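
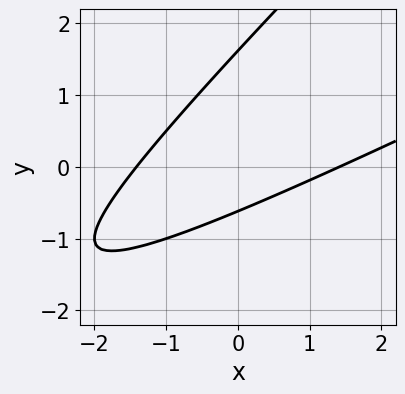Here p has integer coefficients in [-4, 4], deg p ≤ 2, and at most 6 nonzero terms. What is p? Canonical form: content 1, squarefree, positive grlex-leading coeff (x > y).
x^2 - 3*x*y + 2*y^2 - 2*y - 2

(a) deg p = 2. A generic line meets the curve in up to 2 points.
(b) The integer polynomial consistent with all of this is the stated p.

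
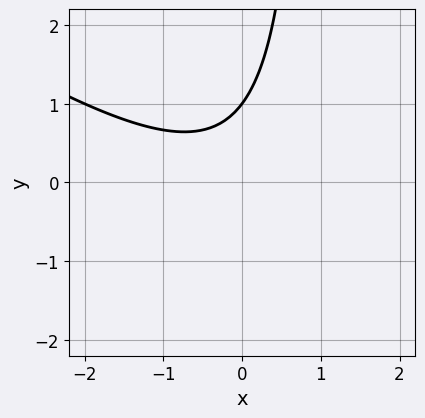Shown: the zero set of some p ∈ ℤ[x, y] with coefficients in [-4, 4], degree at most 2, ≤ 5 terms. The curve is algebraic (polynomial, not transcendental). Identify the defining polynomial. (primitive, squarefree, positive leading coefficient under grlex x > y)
1. The degree is 2 — the shape is more complex than any degree-1 curve.
2. Reading off the gridlines: one y-axis crossing is at y = 1; no x-intercept at any integer in the box.
3. Matching integer coefficients to the picture gives p.

2*x^2 + 3*x*y + x - 3*y + 3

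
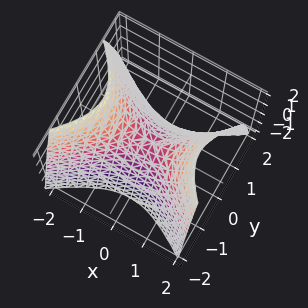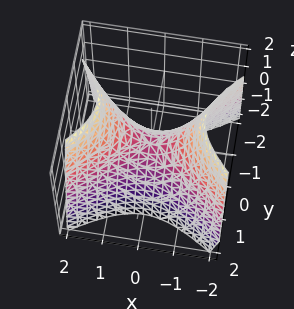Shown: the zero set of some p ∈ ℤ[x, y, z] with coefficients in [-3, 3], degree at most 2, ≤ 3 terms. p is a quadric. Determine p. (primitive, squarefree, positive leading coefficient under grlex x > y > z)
2*x^2 - 3*y^2 - 2*z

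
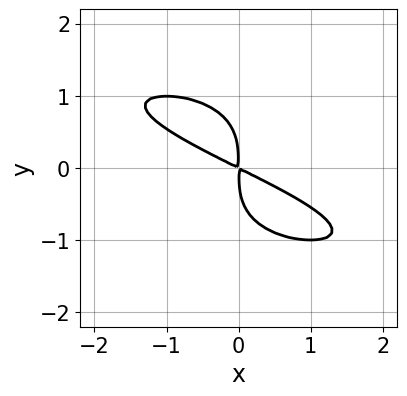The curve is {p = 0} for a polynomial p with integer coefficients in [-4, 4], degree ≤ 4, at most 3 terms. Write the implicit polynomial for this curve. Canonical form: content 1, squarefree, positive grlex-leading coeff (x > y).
The degree is 4 — no degree-3 curve has this shape.
Putting this together gives p.

y^4 + x^2 + 2*x*y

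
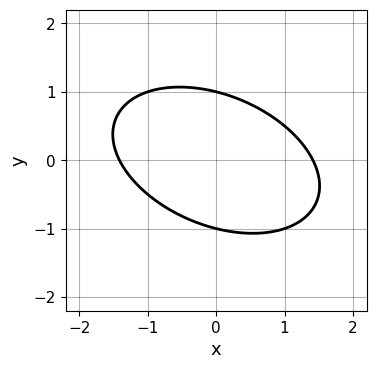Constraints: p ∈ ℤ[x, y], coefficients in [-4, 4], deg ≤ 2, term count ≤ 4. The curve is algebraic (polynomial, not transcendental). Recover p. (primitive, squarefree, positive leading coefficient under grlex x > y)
First, the degree is 2 — the shape is more complex than any degree-1 curve.
Then, checking where it meets the axes: the y-axis gridline crossings are at y ∈ {-1, 1}.
Finally, fitting integer coefficients to these (and the overall shape) gives p.

x^2 + x*y + 2*y^2 - 2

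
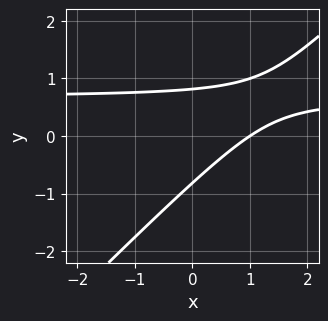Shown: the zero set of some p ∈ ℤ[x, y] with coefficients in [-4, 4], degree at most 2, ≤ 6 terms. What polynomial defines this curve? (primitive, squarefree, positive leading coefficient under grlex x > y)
3*x*y - 3*y^2 - 2*x + 2

1. The degree is 2 — the shape is more complex than any degree-1 curve.
2. From the axis intercepts and sections: it meets the x-axis at x = 1 (among the integer gridlines).
3. Fitting integer coefficients to these (and the overall shape) gives p.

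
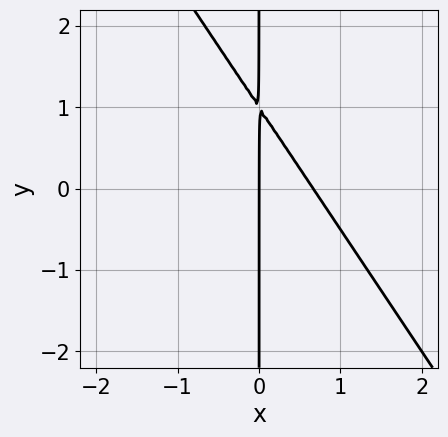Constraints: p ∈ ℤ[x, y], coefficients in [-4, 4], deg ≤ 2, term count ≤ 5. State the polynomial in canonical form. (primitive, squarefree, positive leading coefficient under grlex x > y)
3*x^2 + 2*x*y - 2*x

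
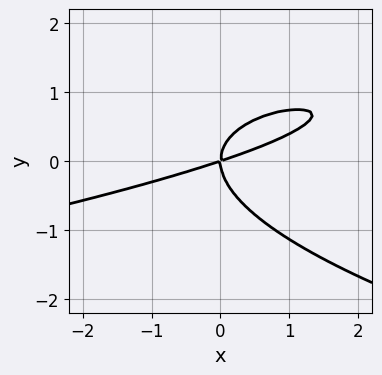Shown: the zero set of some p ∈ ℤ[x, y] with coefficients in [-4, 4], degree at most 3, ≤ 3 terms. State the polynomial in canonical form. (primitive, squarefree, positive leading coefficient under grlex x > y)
3*y^3 + x^2 - 3*x*y

(a) The degree is 3 — no degree-2 curve has this shape.
(b) From the axis intercepts and sections: one x-axis crossing is at x = 0; one y-axis crossing is at y = 0.
(c) Together with the visible shape, these determine p as stated.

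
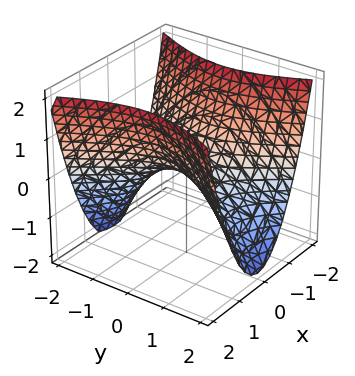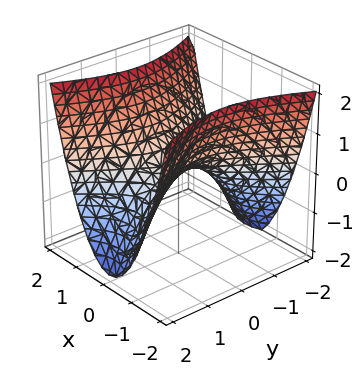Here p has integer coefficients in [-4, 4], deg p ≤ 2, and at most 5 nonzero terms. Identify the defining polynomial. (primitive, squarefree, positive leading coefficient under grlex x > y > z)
First, degree: a saddle surface; a quadric, so deg p = 2.
Then, symmetries: it's symmetric under x → −x, forcing even powers of x; mirror symmetry y ↦ −y ⇒ only even powers of y.
Next, from the axis intercepts and sections: one z-axis crossing is at z = 0; one y-axis crossing is at y = 0; it crosses the x-axis at the gridline x = 0.
Finally, the integer polynomial consistent with all of this is the stated p.

2*x^2 - y^2 - 2*z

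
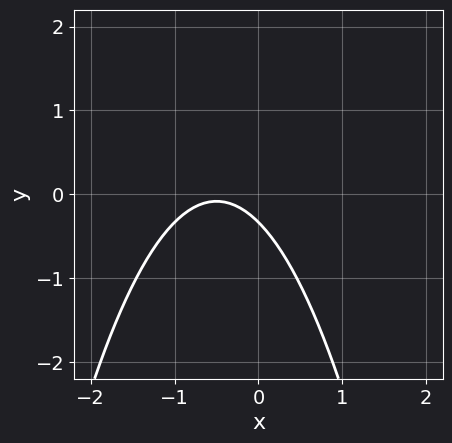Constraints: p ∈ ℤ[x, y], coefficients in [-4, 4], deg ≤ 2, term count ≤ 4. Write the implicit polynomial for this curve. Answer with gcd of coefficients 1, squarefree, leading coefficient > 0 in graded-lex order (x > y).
Degree: the shape is more complex than any degree-1 curve, so deg p = 2.
From the axis intercepts and sections: no x-intercept at any integer in the box.
The integer polynomial consistent with all of this is the stated p.

3*x^2 + 3*x + 3*y + 1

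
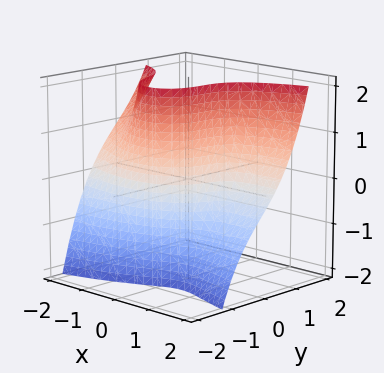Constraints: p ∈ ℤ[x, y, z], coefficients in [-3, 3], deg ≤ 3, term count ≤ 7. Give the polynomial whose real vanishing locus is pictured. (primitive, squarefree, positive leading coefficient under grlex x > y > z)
The degree is 3 — a generic line meets the surface in up to 3 points.
Reading off the gridlines: the surface avoids every integer z-axis point in the box.
Together with the visible shape, these determine p as stated.

2*x^2*y - 2*x^2*z + 3*y^3 - 3*x + 2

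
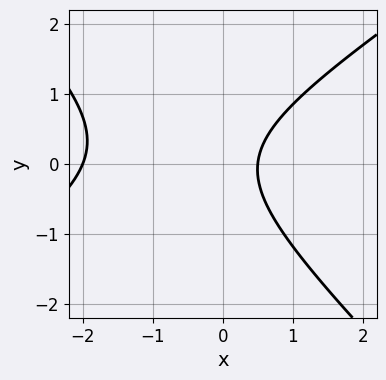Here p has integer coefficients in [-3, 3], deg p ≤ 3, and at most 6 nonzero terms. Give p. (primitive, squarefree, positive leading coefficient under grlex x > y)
2*x^2 - x*y - 3*y^2 + 3*x - 2

1. The degree is 2 — a generic line meets the curve in up to 2 points.
2. Checking where it meets the axes: the curve avoids every integer y-axis point in the box; one x-axis crossing is at x = -2.
3. Solving for integer coefficients yields p as stated.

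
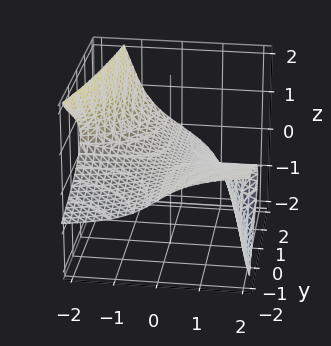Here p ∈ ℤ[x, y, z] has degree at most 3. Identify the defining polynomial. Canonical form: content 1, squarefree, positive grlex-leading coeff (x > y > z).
First, the degree is 3 — the shape is more complex than any degree-2 surface.
Next, checking where it meets the axes: it meets the z-axis at z = 0 (among the integer gridlines); the visible x-axis segment lies entirely on the surface.
Finally, the integer polynomial consistent with all of this is the stated p. Check: (0, -2, 0) on the y-axis lies on the surface, and p(0, -2, 0) = 0. ✓

2*x*z^2 + z^3 + x*y + 3*z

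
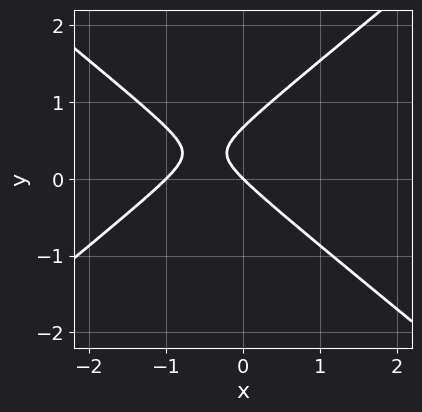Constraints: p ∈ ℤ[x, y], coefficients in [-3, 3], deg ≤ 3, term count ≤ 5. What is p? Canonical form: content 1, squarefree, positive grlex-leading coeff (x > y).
First, degree: a generic line meets the curve in up to 2 points, so deg p = 2.
Next, observable constraints: it crosses the y-axis at the gridline y = 0; among the integer gridlines, it crosses the x-axis at x ∈ {-1, 0}.
Finally, putting this together gives p.

2*x^2 - 3*y^2 + 2*x + 2*y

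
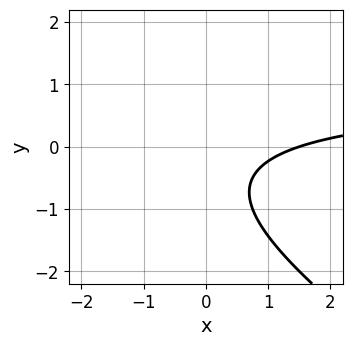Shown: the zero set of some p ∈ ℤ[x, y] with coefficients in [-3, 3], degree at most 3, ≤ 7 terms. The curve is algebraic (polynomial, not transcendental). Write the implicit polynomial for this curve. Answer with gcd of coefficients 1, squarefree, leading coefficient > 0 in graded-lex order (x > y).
2*x*y + 3*y^2 - 2*x + 3*y + 3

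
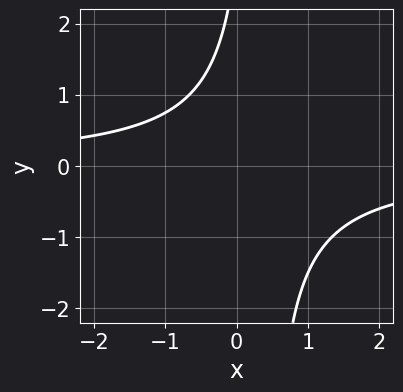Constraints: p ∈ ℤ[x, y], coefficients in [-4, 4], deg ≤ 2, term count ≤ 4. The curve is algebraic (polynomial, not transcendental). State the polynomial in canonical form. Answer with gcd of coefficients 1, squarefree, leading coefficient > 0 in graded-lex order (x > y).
3*x*y - y + 3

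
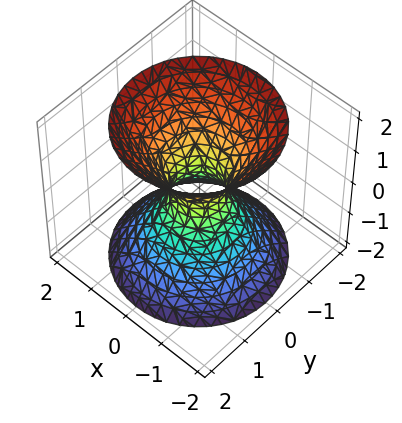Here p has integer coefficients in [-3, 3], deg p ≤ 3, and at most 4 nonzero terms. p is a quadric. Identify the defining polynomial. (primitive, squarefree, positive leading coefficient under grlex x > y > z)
3*x^2 + 3*y^2 - 2*z^2 - 1

(a) Degree: an hourglass — one-sheet hyperboloid; a quadric, so deg p = 2.
(b) Symmetries: the z ↦ −z reflection is a symmetry, so z appears only in even powers; the z-axis is an axis of rotation, so x and y enter only as x² + y².
(c) From the axis intercepts and sections: it misses every integer gridline on the z-axis; a circular section at z = -2 has radius between 1 and 2.
(d) Fitting integer coefficients to these (and the overall shape) gives p.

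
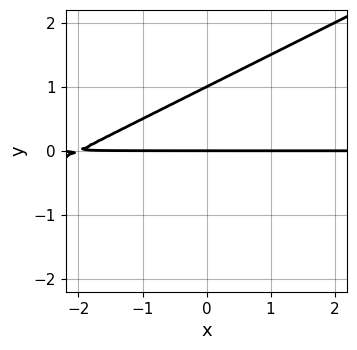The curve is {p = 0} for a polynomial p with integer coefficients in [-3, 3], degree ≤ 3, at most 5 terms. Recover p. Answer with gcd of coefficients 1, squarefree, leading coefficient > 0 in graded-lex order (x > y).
x*y - 2*y^2 + 2*y

1. deg p = 2. The shape is more complex than any degree-1 curve.
2. Against the integer gridlines: among the integer gridlines, it crosses the y-axis at y ∈ {0, 1}; the visible x-axis segment lies entirely on the curve.
3. Fitting integer coefficients to these (and the overall shape) gives p.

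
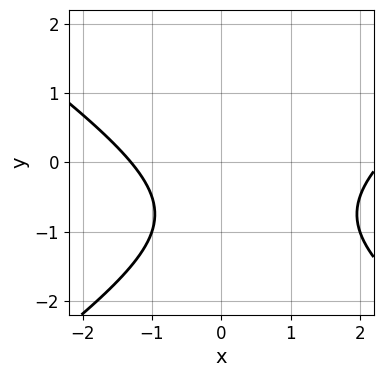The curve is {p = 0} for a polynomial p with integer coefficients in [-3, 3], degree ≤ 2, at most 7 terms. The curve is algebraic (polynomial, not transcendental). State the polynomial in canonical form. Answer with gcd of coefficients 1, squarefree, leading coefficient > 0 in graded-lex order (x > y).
1. Degree: the shape is more complex than any degree-1 curve, so deg p = 2.
2. Reading off the gridlines: no y-intercept at any integer in the box.
3. The integer polynomial consistent with all of this is the stated p.

x^2 - 2*y^2 - x - 3*y - 3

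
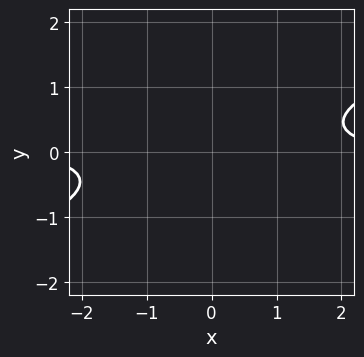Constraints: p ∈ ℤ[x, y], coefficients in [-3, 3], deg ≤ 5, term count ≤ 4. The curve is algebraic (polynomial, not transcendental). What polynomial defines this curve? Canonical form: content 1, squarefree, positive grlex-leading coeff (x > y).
1. Degree: the shape is more complex than any degree-3 curve, so deg p = 4.
2. Observable constraints: the curve avoids every integer x-axis point in the box; it misses every integer gridline on the y-axis.
3. The integer polynomial consistent with all of this is the stated p.

x^3*y - 2*x^2*y^2 - 2*y^4 - 2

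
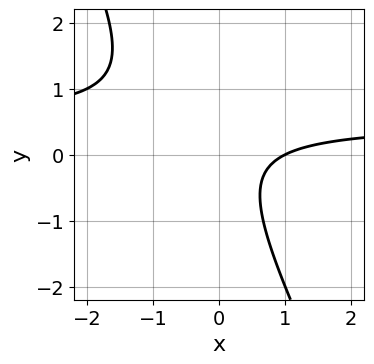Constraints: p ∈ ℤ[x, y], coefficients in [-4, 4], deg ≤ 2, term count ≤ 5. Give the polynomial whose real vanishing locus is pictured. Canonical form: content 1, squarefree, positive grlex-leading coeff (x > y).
2*x*y + y^2 - x + 1

(a) The degree is 2 — the shape is more complex than any degree-1 curve.
(b) Observable constraints: it misses every integer gridline on the y-axis; it meets the x-axis at x = 1 (among the integer gridlines).
(c) Assembling these constraints gives the stated polynomial.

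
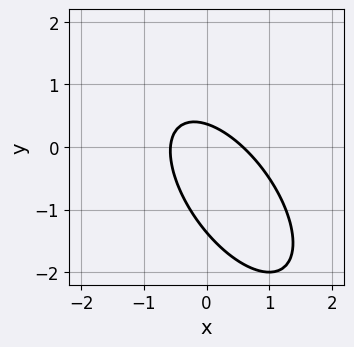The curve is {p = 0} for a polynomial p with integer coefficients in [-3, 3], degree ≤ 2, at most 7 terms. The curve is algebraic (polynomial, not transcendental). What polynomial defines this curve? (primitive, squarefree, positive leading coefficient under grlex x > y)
(a) The degree is 2 — a generic line meets the curve in up to 2 points.
(b) Solving for integer coefficients yields p as stated.

3*x^2 + 3*x*y + 2*y^2 + 2*y - 1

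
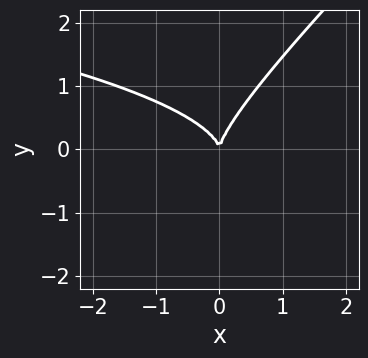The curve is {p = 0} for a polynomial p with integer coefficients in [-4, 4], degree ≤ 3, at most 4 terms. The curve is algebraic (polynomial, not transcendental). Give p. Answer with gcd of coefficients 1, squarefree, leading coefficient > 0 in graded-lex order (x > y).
(a) Degree: a generic line meets the curve in up to 3 points, so deg p = 3.
(b) Checking where it meets the axes: it crosses the x-axis at the gridline x = 0; it crosses the y-axis at the gridline y = 0.
(c) Matching integer coefficients to the picture gives p.

x*y^2 - y^3 + x^2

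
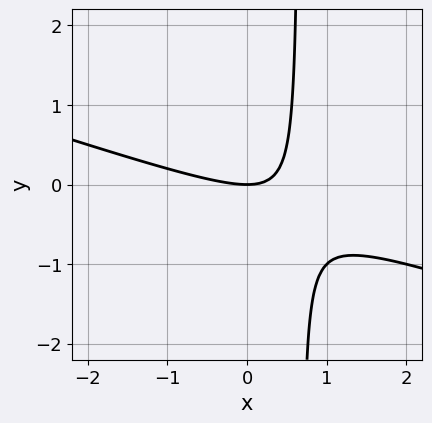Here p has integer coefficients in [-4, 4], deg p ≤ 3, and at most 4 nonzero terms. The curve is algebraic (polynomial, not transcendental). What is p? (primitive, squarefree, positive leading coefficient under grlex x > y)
(a) The degree is 2 — the shape is more complex than any degree-1 curve.
(b) From the axis intercepts and sections: it meets the x-axis at x = 0 (among the integer gridlines); one y-axis crossing is at y = 0.
(c) Together with the visible shape, these determine p as stated.

x^2 + 3*x*y - 2*y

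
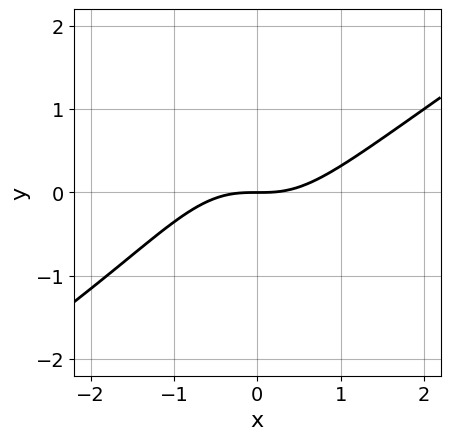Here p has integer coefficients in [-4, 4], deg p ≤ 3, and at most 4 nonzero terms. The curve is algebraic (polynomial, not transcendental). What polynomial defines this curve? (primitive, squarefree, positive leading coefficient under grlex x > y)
First, degree: a generic line meets the curve in up to 3 points, so deg p = 3.
Then, observable constraints: one y-axis crossing is at y = 0; it crosses the x-axis at the gridline x = 0.
Finally, together with the visible shape, these determine p as stated.

2*x^3 - 3*x^2*y - y^2 - 3*y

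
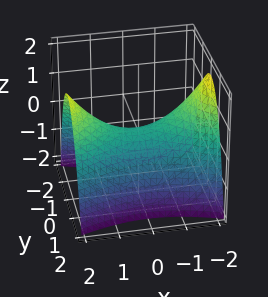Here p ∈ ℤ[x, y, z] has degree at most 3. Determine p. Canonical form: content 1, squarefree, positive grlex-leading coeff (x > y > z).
x^2 - 3*y^2 - 3*z

1. The degree is 2 — a saddle surface; a quadric.
2. Symmetries: the y ↦ −y reflection is a symmetry, so y appears only in even powers; mirror symmetry x ↦ −x ⇒ only even powers of x.
3. From the axis intercepts and sections: it meets the x-axis at x = 0 (among the integer gridlines); it meets the z-axis at z = 0 (among the integer gridlines); one y-axis crossing is at y = 0.
4. Assembling these constraints gives the stated polynomial.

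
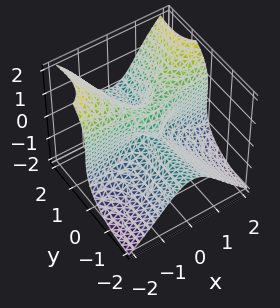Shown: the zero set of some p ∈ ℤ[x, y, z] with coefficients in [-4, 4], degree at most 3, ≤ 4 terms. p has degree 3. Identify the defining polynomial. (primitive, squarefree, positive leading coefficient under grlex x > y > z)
2*x^2*y - y^2*z - z^3 + z^2

1. The degree is 3 — the shape is more complex than any degree-2 surface.
2. Checking where it meets the axes: every point of the x-axis in the box is on the surface; one z-axis crossing is at z = 1.
3. The integer polynomial consistent with all of this is the stated p. Check: (0, -1, 0) on the y-axis lies on the surface, and p(0, -1, 0) = 0. ✓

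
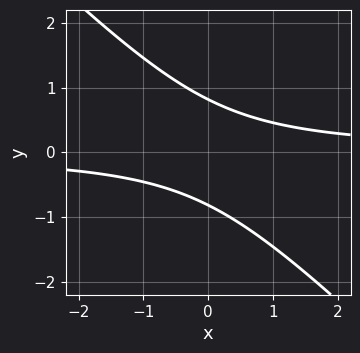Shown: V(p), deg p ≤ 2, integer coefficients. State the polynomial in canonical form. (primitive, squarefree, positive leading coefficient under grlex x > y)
Degree: a generic line meets the curve in up to 2 points, so deg p = 2.
From the axis intercepts and sections: no x-intercept at any integer in the box.
Matching integer coefficients to the picture gives p.

3*x*y + 3*y^2 - 2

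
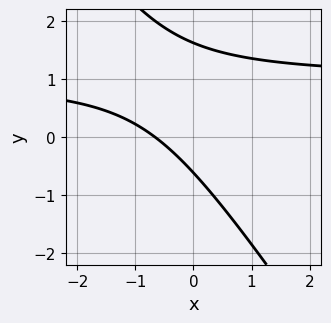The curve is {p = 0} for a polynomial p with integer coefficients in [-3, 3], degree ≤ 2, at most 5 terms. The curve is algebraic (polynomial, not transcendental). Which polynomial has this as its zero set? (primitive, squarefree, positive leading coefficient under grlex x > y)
First, degree: the shape is more complex than any degree-1 curve, so deg p = 2.
Finally, matching integer coefficients to the picture gives p.

3*x*y + 2*y^2 - 3*x - 2*y - 2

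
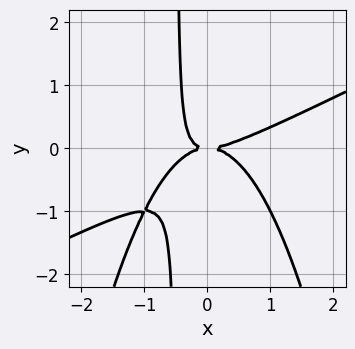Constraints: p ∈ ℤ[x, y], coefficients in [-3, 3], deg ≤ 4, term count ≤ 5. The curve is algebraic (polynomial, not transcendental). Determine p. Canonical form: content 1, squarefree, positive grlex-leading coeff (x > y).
x^4 - 2*x^3*y - 2*x*y^2 - y^2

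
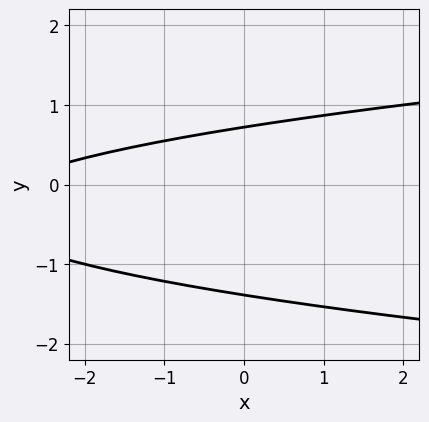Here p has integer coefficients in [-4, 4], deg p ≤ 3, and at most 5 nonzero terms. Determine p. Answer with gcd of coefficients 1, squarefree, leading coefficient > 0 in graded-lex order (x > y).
(a) The degree is 2 — no degree-1 curve has this shape.
(b) Reading off the gridlines: the curve avoids every integer x-axis point in the box.
(c) Assembling these constraints gives the stated polynomial.

3*y^2 - x + 2*y - 3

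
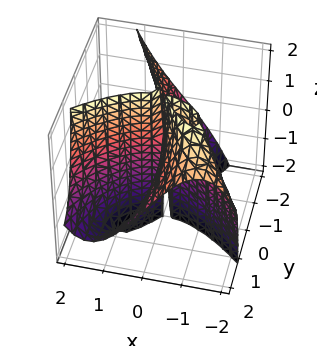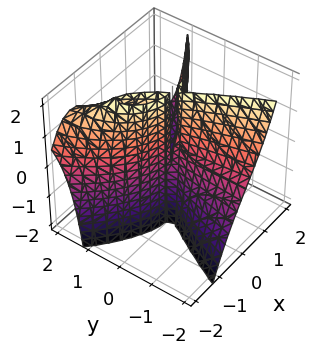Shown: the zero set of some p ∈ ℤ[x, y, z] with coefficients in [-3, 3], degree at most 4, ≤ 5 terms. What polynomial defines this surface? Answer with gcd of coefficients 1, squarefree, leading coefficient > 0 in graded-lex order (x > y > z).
x^3 - y^2*z - 3*x*y

1. Degree: the shape is more complex than any degree-2 surface, so deg p = 3.
2. Reading off the gridlines: every point of the z-axis in the box is on the surface; the visible y-axis segment lies entirely on the surface; one x-axis crossing is at x = 0.
3. Matching integer coefficients to the picture gives p.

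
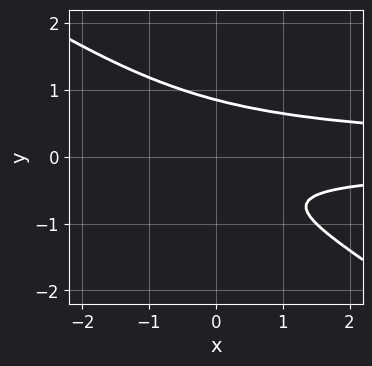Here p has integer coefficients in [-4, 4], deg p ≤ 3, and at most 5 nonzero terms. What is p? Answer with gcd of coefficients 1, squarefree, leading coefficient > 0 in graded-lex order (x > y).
2*x*y^2 + 3*y^3 - y - 1

First, the degree is 3 — a generic line meets the curve in up to 3 points.
Next, observable constraints: it misses every integer gridline on the x-axis.
Finally, the integer polynomial consistent with all of this is the stated p.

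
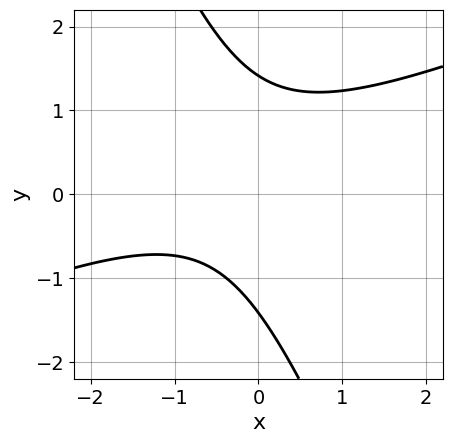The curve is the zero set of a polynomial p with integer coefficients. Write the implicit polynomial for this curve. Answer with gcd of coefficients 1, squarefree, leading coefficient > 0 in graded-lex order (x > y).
(a) Degree: a generic line meets the curve in up to 2 points, so deg p = 2.
(b) Observable constraints: no x-intercept at any integer in the box.
(c) Assembling these constraints gives the stated polynomial.

x^2 - 2*x*y - y^2 + x + 2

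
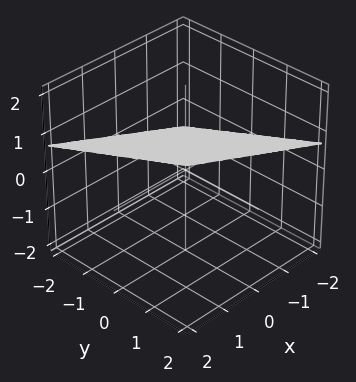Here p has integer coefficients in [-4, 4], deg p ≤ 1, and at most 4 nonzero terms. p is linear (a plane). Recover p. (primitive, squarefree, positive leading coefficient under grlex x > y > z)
x + y - 3*z + 2

(a) deg p = 1. Every cross-section is a straight line — this is a plane.
(b) Reading off the gridlines: it meets the y-axis at y = -2 (among the integer gridlines); one x-axis crossing is at x = -2.
(c) Solving for integer coefficients yields p as stated.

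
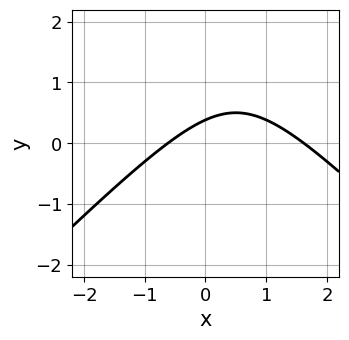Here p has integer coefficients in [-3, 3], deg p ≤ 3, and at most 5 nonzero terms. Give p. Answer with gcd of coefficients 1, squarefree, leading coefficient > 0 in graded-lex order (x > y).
1. Degree: a generic line meets the curve in up to 2 points, so deg p = 2.
2. Matching integer coefficients to the picture gives p.

x^2 - y^2 - x + 3*y - 1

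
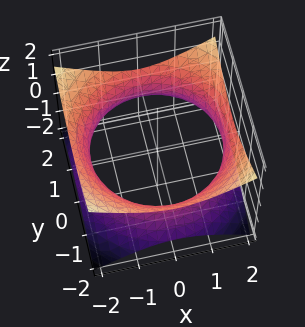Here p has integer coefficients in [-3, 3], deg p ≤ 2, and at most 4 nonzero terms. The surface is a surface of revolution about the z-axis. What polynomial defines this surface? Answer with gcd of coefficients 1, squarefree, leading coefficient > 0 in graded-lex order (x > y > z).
x^2 + y^2 - 2*z^2 - 3

1. Degree: no degree-1 surface has this shape, so deg p = 2.
2. Symmetries: the z-axis is an axis of rotation, so x and y enter only as x² + y².
3. Reading off the gridlines: a circular section at z = 0 has radius between 1 and 2; it misses every integer gridline on the z-axis.
4. These observations pin down the coefficients.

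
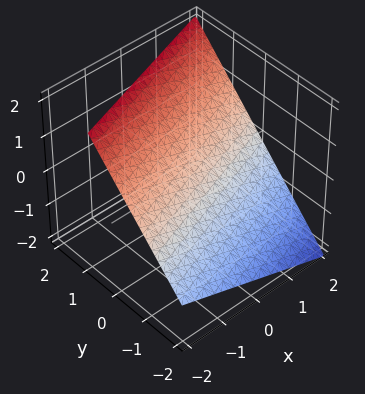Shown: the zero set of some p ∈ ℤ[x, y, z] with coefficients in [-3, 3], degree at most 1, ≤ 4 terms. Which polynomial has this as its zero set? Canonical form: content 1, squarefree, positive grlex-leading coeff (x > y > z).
1. deg p = 1. The surface is flat (a plane).
2. Observable constraints: it crosses the x-axis at the gridline x = 2.
3. These observations pin down the coefficients.

x - 3*y + 3*z - 2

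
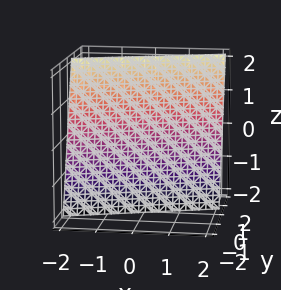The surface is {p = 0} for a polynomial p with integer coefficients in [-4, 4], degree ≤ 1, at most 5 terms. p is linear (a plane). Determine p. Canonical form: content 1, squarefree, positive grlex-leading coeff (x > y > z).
First, deg p = 1. Every cross-section is a straight line — this is a plane.
Next, from the visible intercepts: it crosses the z-axis at the gridline z = -2; one x-axis crossing is at x = -2.
Finally, solving for integer coefficients yields p as stated.

x - 3*y + z + 2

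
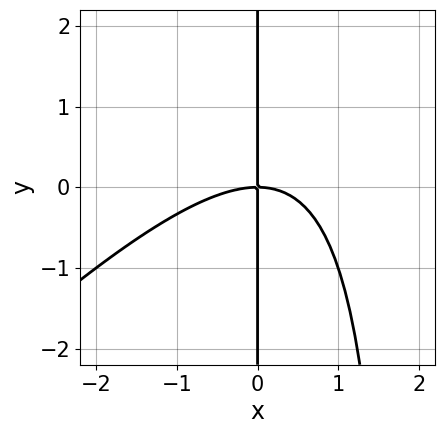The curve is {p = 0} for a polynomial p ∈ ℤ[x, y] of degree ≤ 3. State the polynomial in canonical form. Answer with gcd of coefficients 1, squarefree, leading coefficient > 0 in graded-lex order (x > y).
x^3 - x^2*y + 2*x*y

1. The degree is 3 — the shape is more complex than any degree-2 curve.
2. From the visible intercepts: the visible y-axis segment lies entirely on the curve; one x-axis crossing is at x = 0.
3. Matching integer coefficients to the picture gives p.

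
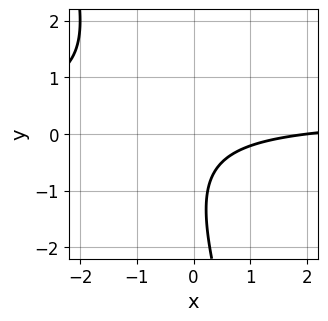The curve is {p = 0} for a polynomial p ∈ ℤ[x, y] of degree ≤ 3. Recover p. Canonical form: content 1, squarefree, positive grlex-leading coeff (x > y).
3*x*y + y^2 - x + 2*y + 2

1. Degree: a generic line meets the curve in up to 2 points, so deg p = 2.
2. From the visible intercepts: it meets the x-axis at x = 2 (among the integer gridlines); no y-intercept at any integer in the box.
3. Fitting integer coefficients to these (and the overall shape) gives p.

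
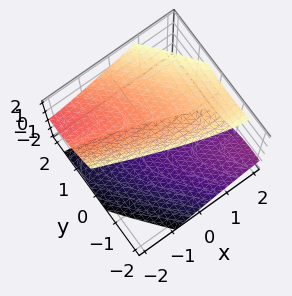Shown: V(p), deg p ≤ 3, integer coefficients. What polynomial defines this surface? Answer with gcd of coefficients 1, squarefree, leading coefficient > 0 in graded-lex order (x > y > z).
x^2 + 3*x*y + 2*y^2 - 2*y*z - 2*z^2 + 3

(a) I count 2 distinct pieces. They look like related sheets of one shape, so recover p as a whole.
(b) Degree: no degree-1 surface has this shape, so deg p = 2.
(c) From the axis intercepts and sections: no x-intercept at any integer in the box; the surface avoids every integer y-axis point in the box.
(d) Matching integer coefficients to the picture gives p.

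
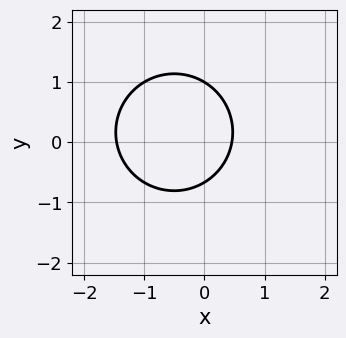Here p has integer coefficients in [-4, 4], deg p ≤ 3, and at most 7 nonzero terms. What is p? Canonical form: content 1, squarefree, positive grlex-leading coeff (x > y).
3*x^2 + 3*y^2 + 3*x - y - 2

The degree is 2 — the shape is more complex than any degree-1 curve.
Against the integer gridlines: one y-axis crossing is at y = 1.
Matching integer coefficients to the picture gives p.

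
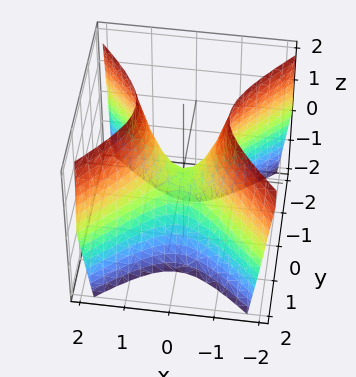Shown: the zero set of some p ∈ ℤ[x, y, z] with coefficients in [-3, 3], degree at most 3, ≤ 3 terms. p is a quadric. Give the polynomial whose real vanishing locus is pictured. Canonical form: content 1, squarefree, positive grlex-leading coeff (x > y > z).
2*x^2 - 2*y^2 - z

(a) Degree: a saddle surface; a quadric, so deg p = 2.
(b) Symmetries: mirror symmetry y ↦ −y ⇒ only even powers of y; it's symmetric under x → −x, forcing even powers of x.
(c) Reading off the gridlines: it meets the z-axis at z = 0 (among the integer gridlines); one y-axis crossing is at y = 0.
(d) Putting this together gives p.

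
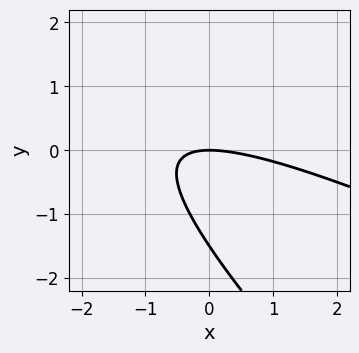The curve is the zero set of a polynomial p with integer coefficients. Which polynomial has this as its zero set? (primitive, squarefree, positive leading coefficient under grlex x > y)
x^2 + 3*x*y + 2*y^2 + 3*y

1. The degree is 2 — no degree-1 curve has this shape.
2. Observable constraints: it crosses the y-axis at the gridline y = 0; one x-axis crossing is at x = 0.
3. Solving for integer coefficients yields p as stated.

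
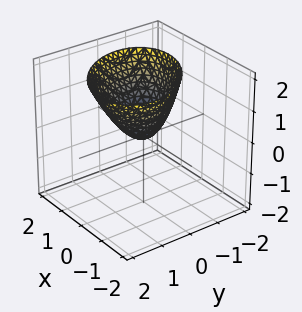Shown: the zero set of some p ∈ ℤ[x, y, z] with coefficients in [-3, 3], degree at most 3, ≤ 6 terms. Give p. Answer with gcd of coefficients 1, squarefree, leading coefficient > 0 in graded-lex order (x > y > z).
3*x^2 + 2*x*y + 3*y^2 - y*z - 3*z

First, deg p = 2. The shape is more complex than any degree-1 surface.
Next, reading off the gridlines: it meets the y-axis at y = 0 (among the integer gridlines); one z-axis crossing is at z = 0; it meets the x-axis at x = 0 (among the integer gridlines).
Finally, putting this together gives p.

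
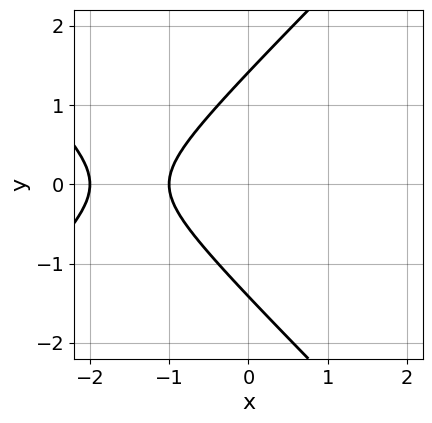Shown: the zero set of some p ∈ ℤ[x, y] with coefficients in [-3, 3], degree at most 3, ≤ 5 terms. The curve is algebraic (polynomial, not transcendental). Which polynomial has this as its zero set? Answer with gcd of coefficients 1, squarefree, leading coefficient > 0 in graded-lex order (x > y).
First, degree: a generic line meets the curve in up to 2 points, so deg p = 2.
Then, symmetries: mirror symmetry y ↦ −y ⇒ only even powers of y.
Then, reading off the gridlines: among the integer gridlines, it crosses the x-axis at x ∈ {-2, -1}.
Finally, together with the visible shape, these determine p as stated.

x^2 - y^2 + 3*x + 2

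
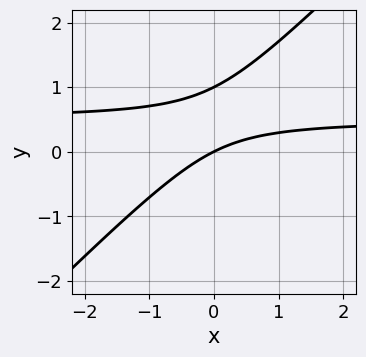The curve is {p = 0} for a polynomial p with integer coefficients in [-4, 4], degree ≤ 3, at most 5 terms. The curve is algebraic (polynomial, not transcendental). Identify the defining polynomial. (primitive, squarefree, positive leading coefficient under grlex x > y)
1. deg p = 2. No degree-1 curve has this shape.
2. Checking where it meets the axes: it meets the x-axis at x = 0 (among the integer gridlines); the y-axis gridline crossings are at y ∈ {0, 1}.
3. Matching integer coefficients to the picture gives p.

2*x*y - 2*y^2 - x + 2*y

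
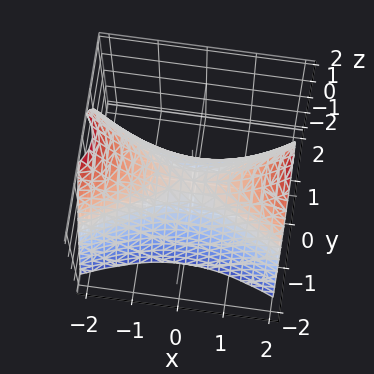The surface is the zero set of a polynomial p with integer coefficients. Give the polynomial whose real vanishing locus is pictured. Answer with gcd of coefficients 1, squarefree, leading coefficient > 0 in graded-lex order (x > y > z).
Degree: a hyperbolic paraboloid; a quadric, so deg p = 2.
Symmetries: it's symmetric under x → −x, forcing even powers of x; it's symmetric under y → −y, forcing even powers of y.
Against the integer gridlines: one z-axis crossing is at z = 0; it crosses the x-axis at the gridline x = 0; it crosses the y-axis at the gridline y = 0.
Together with the visible shape, these determine p as stated.

x^2 - 3*y^2 - 2*z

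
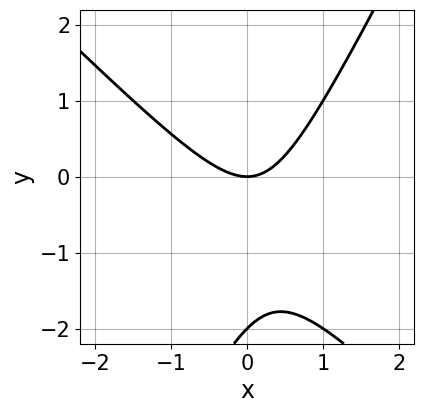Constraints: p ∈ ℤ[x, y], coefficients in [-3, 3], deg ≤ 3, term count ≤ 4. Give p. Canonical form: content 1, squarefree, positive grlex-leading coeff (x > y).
(a) Degree: a generic line meets the curve in up to 2 points, so deg p = 2.
(b) From the axis intercepts and sections: it meets the x-axis at x = 0 (among the integer gridlines); the y-axis gridline crossings are at y ∈ {-2, 0}.
(c) These observations pin down the coefficients.

2*x^2 + x*y - y^2 - 2*y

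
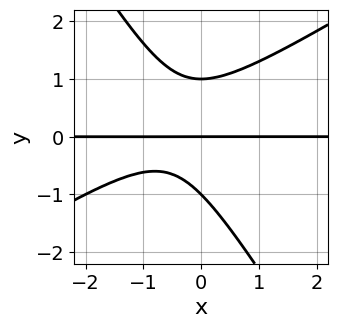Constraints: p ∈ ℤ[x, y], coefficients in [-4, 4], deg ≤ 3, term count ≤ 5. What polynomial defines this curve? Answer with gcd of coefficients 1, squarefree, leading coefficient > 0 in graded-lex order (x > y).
x^2*y - x*y^2 - y^3 + x*y + y

First, degree: no degree-2 curve has this shape, so deg p = 3.
Next, against the integer gridlines: the y-axis gridline crossings are at y ∈ {-1, 0, 1}; the visible x-axis segment lies entirely on the curve.
Finally, together with the visible shape, these determine p as stated.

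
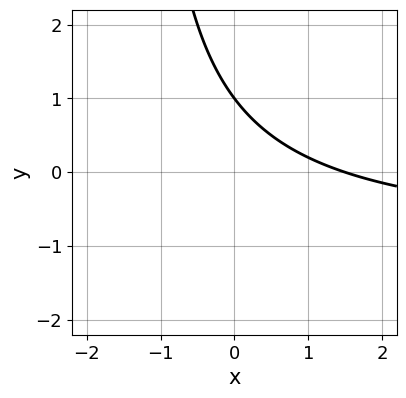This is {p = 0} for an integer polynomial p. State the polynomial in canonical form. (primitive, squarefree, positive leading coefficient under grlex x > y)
deg p = 2.
Reading off the gridlines: it crosses the y-axis at the gridline y = 1.
These observations pin down the coefficients.

2*x*y + 2*x + 3*y - 3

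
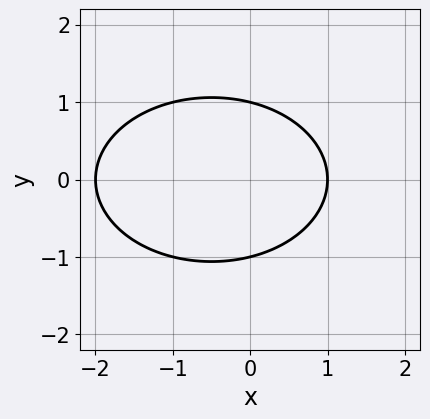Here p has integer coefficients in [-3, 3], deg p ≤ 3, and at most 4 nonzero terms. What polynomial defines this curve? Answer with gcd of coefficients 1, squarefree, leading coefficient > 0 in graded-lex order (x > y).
x^2 + 2*y^2 + x - 2

(a) The degree is 2 — a generic line meets the curve in up to 2 points.
(b) Symmetries: it's symmetric under y → −y, forcing even powers of y.
(c) Against the integer gridlines: among the integer gridlines, it crosses the x-axis at x ∈ {-2, 1}; among the integer gridlines, it crosses the y-axis at y ∈ {-1, 1}.
(d) Together with the visible shape, these determine p as stated.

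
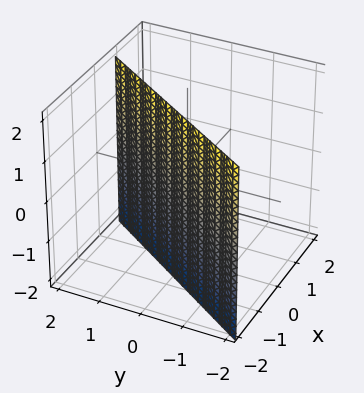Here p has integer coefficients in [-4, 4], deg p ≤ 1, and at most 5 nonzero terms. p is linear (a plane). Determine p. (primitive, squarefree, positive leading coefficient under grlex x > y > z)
3*x - 2*y + 2

deg p = 1. Every cross-section is a straight line — this is a plane.
From the visible intercepts: it meets the y-axis at y = 1 (among the integer gridlines); it misses every integer gridline on the z-axis.
The integer polynomial consistent with all of this is the stated p.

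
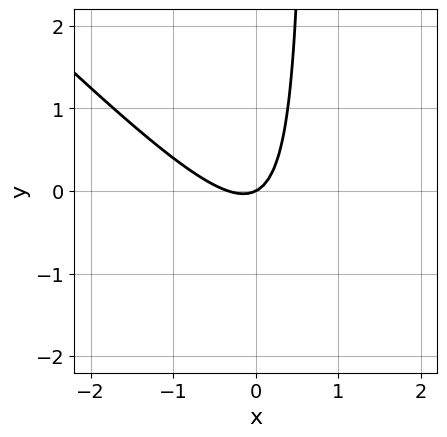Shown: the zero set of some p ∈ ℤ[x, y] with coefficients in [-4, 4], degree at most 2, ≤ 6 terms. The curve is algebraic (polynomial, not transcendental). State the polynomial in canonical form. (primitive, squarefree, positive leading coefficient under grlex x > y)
First, deg p = 2. No degree-1 curve has this shape.
Then, from the visible intercepts: it crosses the y-axis at the gridline y = 0; one x-axis crossing is at x = 0.
Finally, the integer polynomial consistent with all of this is the stated p.

3*x^2 + 3*x*y + x - 2*y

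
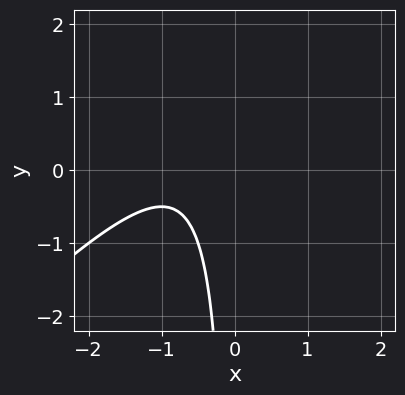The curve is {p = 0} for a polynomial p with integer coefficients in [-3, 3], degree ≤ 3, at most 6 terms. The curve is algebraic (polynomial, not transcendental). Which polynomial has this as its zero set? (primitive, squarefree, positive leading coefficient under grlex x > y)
2*x^2 - 2*x*y + 3*x + 2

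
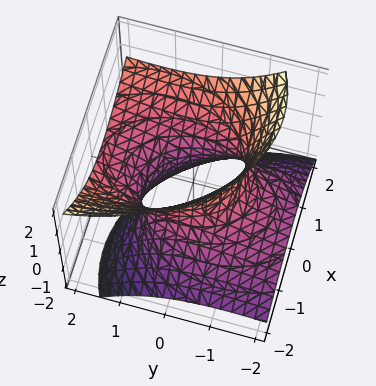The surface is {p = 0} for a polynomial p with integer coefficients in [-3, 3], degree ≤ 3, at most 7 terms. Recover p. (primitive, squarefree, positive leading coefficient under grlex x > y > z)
2*x^2 - 2*x*z + y^2 - 3*y*z - 2*z^2 - 2

1. deg p = 2. The shape is more complex than any degree-1 surface.
2. Against the integer gridlines: the x-axis gridline crossings are at x ∈ {-1, 1}; the surface avoids every integer z-axis point in the box.
3. Together with the visible shape, these determine p as stated.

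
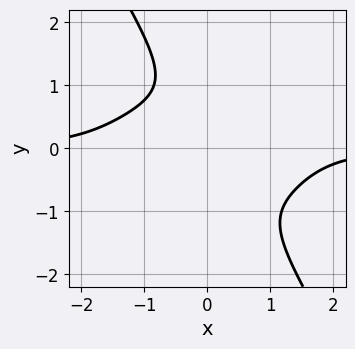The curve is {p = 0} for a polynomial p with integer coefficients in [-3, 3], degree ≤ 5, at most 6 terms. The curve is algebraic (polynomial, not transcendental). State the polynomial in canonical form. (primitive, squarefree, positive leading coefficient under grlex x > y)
x^3*y + 3*x*y^3 + 2*y^4 + x*y^2 + 2

(a) deg p = 4. The shape is more complex than any degree-3 curve.
(b) From the axis intercepts and sections: the curve avoids every integer y-axis point in the box; the curve avoids every integer x-axis point in the box.
(c) The integer polynomial consistent with all of this is the stated p.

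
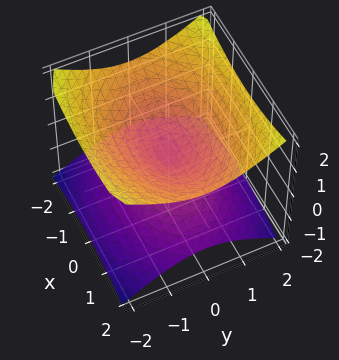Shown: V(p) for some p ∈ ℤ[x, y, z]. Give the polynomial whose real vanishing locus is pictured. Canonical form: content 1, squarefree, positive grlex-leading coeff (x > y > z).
x^2 + 2*y^2 - 3*z^2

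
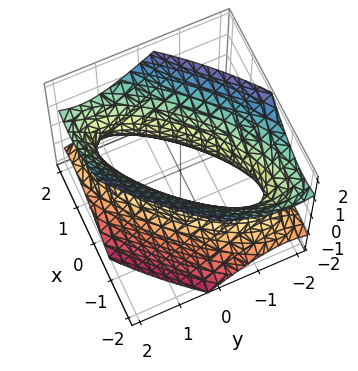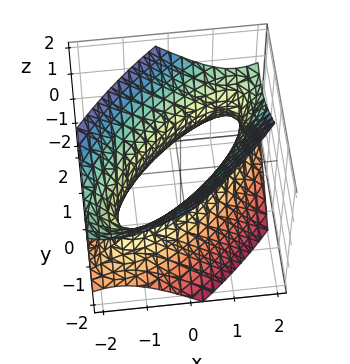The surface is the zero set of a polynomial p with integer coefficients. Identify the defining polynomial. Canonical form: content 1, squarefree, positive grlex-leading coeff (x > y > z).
1. deg p = 2. A generic line meets the surface in up to 2 points.
2. From the axis intercepts and sections: the y-axis gridline crossings are at y ∈ {-1, 1}; among the integer gridlines, it crosses the x-axis at x ∈ {-1, 1}.
3. These observations pin down the coefficients.

2*x^2 - 3*x*y + 2*y^2 - 2*z^2 - 2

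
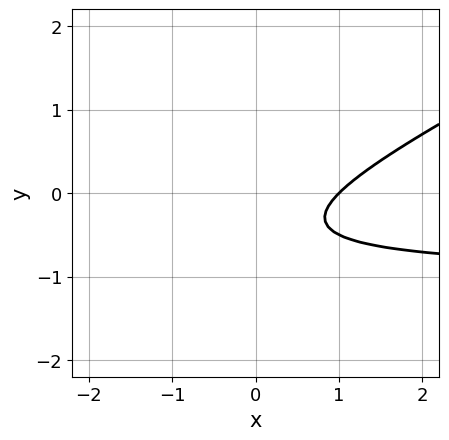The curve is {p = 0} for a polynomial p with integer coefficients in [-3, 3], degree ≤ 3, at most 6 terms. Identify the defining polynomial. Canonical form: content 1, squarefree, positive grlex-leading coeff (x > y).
x*y - 2*y^2 + x - 2*y - 1

(a) deg p = 2.
(b) From the visible intercepts: it meets the x-axis at x = 1 (among the integer gridlines); the curve avoids every integer y-axis point in the box.
(c) Together with the visible shape, these determine p as stated.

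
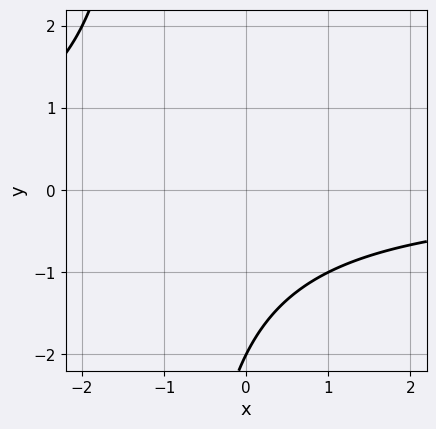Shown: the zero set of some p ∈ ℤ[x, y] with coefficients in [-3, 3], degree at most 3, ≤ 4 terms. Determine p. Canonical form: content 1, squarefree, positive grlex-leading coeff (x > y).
1. deg p = 2. No degree-1 curve has this shape.
2. From the visible intercepts: the curve avoids every integer x-axis point in the box; it crosses the y-axis at the gridline y = -2.
3. Assembling these constraints gives the stated polynomial.

x*y + y + 2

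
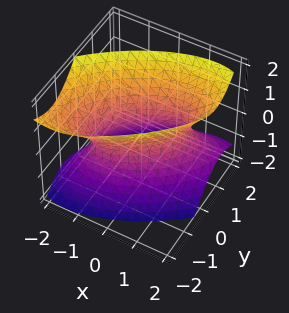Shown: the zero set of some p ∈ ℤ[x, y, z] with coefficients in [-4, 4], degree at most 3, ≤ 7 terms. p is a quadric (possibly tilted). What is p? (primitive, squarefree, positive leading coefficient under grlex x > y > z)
2*x^2 - 3*x*y + 3*y^2 + y*z - 2*z^2 - 2

1. The degree is 2 — the shape is more complex than any degree-1 surface.
2. Checking where it meets the axes: the x-axis gridline crossings are at x ∈ {-1, 1}; it misses every integer gridline on the z-axis.
3. These observations pin down the coefficients.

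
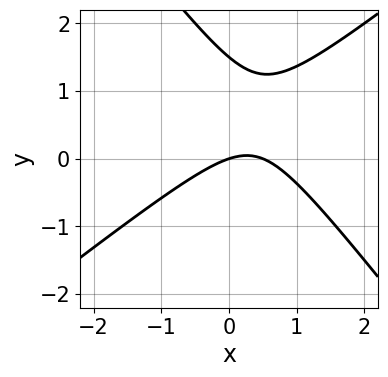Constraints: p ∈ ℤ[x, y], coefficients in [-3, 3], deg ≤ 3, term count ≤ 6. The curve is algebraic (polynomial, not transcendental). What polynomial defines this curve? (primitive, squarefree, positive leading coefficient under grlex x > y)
2*x^2 - x*y - 2*y^2 - x + 3*y

1. The degree is 2 — no degree-1 curve has this shape.
2. From the axis intercepts and sections: it crosses the y-axis at the gridline y = 0; one x-axis crossing is at x = 0.
3. Putting this together gives p.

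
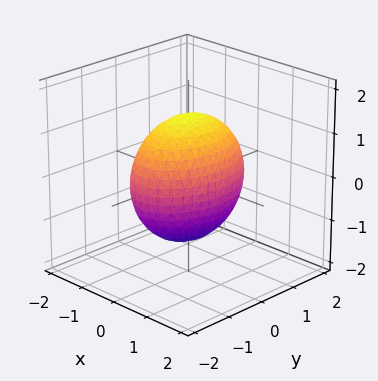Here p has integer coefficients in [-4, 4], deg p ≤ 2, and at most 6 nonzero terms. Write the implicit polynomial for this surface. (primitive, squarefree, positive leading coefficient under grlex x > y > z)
2*x^2 + y^2 + z^2 - 2

(a) deg p = 2. A closed, bounded, convex surface; a quadric.
(b) Symmetries: the y ↦ −y reflection is a symmetry, so y appears only in even powers; the z ↦ −z reflection is a symmetry, so z appears only in even powers; mirror symmetry x ↦ −x ⇒ only even powers of x.
(c) Checking where it meets the axes: among the integer gridlines, it crosses the x-axis at x ∈ {-1, 1}.
(d) Matching integer coefficients to the picture gives p.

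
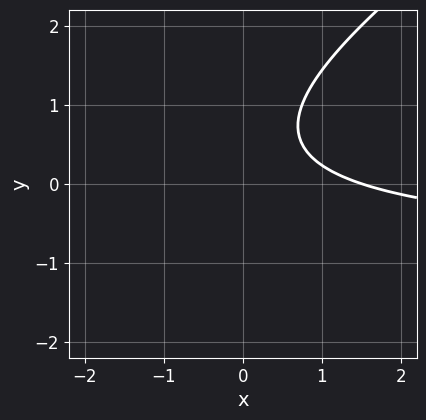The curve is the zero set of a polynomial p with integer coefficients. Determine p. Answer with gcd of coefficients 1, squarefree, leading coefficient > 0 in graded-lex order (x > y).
First, the degree is 2 — no degree-1 curve has this shape.
Then, from the axis intercepts and sections: the curve avoids every integer y-axis point in the box.
Finally, these observations pin down the coefficients.

2*x*y - 3*y^2 + 2*x + 3*y - 3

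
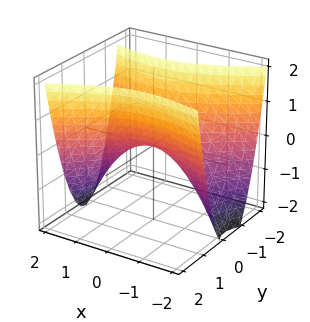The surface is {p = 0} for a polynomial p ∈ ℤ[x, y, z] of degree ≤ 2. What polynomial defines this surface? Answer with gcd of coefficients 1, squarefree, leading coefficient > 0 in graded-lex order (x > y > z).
x^2 + x*y - 3*y^2 + 2*z

Degree: the shape is more complex than any degree-1 surface, so deg p = 2.
Checking where it meets the axes: one x-axis crossing is at x = 0; it meets the z-axis at z = 0 (among the integer gridlines); one y-axis crossing is at y = 0.
Assembling these constraints gives the stated polynomial.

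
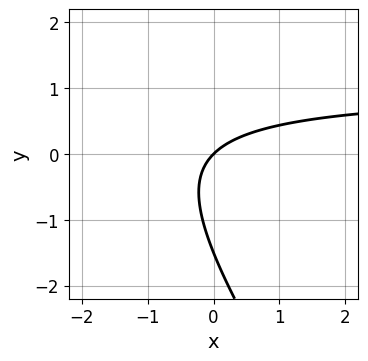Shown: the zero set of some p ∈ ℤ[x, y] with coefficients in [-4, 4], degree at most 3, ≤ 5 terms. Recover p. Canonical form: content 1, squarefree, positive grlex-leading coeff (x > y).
First, the degree is 2 — no degree-1 curve has this shape.
Then, checking where it meets the axes: it crosses the y-axis at the gridline y = 0; one x-axis crossing is at x = 0.
Finally, putting this together gives p.

3*x*y + 2*y^2 - 3*x + 3*y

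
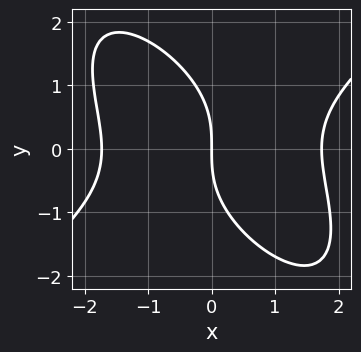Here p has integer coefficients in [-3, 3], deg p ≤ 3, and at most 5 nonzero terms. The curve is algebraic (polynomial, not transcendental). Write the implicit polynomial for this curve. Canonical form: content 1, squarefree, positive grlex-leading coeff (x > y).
1. deg p = 3. A generic line meets the curve in up to 3 points.
2. Checking where it meets the axes: one x-axis crossing is at x = 0; one y-axis crossing is at y = 0.
3. Together with the visible shape, these determine p as stated.

x^3 - x*y^2 - y^3 - 3*x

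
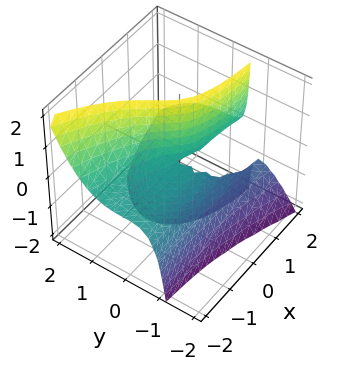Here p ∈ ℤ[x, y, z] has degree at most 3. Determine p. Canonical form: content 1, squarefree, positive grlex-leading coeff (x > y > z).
(a) The degree is 3 — a generic line meets the surface in up to 3 points.
(b) Observable constraints: the visible z-axis segment lies entirely on the surface; every point of the x-axis in the box is on the surface; it meets the y-axis at y = 0 (among the integer gridlines).
(c) Together with the visible shape, these determine p as stated.

x*y*z + y^3 + x*z + y*z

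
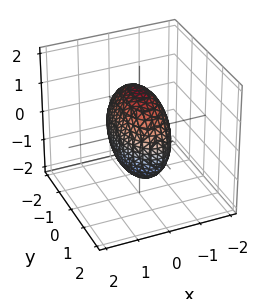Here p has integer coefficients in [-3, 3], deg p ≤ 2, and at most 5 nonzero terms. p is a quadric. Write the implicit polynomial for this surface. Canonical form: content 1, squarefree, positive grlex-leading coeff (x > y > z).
First, degree: bounded and convex; a quadric, so deg p = 2.
Next, symmetries: it's symmetric under y → −y, forcing even powers of y; the z ↦ −z reflection is a symmetry, so z appears only in even powers; the x ↦ −x reflection is a symmetry, so x appears only in even powers.
Finally, solving for integer coefficients yields p as stated.

3*x^2 + y^2 + z^2 - 2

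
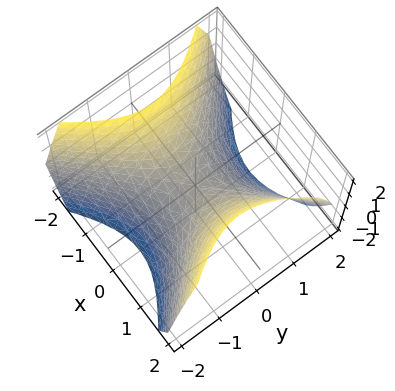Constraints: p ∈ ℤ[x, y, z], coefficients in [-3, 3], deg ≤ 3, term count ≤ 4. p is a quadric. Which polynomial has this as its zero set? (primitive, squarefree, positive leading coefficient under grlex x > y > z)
x^2 - y^2 - z

1. deg p = 2.
2. Symmetries: it's symmetric under x → −x, forcing even powers of x; mirror symmetry y ↦ −y ⇒ only even powers of y.
3. Reading off the gridlines: it crosses the x-axis at the gridline x = 0; one z-axis crossing is at z = 0; one y-axis crossing is at y = 0.
4. Putting this together gives p.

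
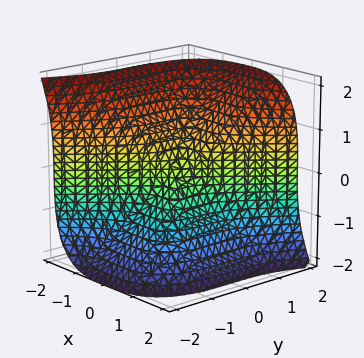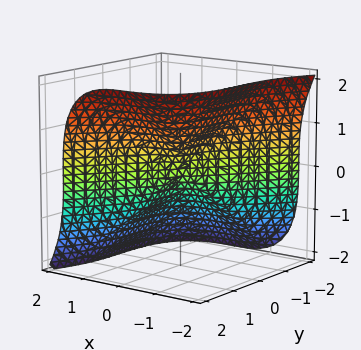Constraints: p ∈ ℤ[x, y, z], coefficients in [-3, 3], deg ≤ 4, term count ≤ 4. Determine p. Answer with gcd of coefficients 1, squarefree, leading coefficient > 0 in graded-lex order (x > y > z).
First, deg p = 3. A generic line meets the surface in up to 3 points.
Next, from the visible intercepts: one z-axis crossing is at z = 0; one y-axis crossing is at y = 0.
Finally, fitting integer coefficients to these (and the overall shape) gives p.

2*x^3 - y^3 + z^3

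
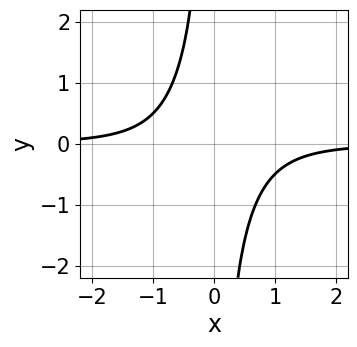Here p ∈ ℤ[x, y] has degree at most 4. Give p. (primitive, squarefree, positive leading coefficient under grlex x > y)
x^3*y + x*y + 1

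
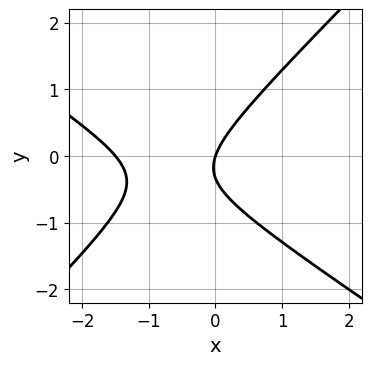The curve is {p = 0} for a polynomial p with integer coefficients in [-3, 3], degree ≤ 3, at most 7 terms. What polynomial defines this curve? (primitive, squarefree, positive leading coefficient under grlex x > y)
2*x^2 + x*y - 3*y^2 + 3*x - y

First, the degree is 2 — a generic line meets the curve in up to 2 points.
Then, from the axis intercepts and sections: one y-axis crossing is at y = 0; it meets the x-axis at x = 0 (among the integer gridlines).
Finally, assembling these constraints gives the stated polynomial.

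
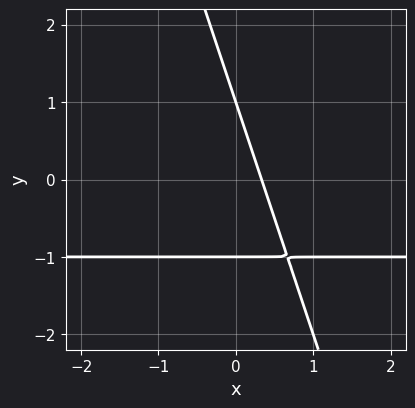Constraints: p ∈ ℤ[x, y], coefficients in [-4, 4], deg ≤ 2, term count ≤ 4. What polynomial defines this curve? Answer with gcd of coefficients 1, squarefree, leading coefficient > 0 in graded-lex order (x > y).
3*x*y + y^2 + 3*x - 1

1. deg p = 2. No degree-1 curve has this shape.
2. Observable constraints: the y-axis gridline crossings are at y ∈ {-1, 1}.
3. Putting this together gives p.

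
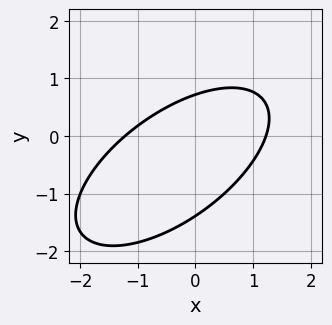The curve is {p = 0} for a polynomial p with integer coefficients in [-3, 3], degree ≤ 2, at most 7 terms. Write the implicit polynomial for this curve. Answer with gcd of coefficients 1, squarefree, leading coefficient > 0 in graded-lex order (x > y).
2*x^2 - 3*x*y + 3*y^2 + 2*y - 3

1. deg p = 2. No degree-1 curve has this shape.
2. Matching integer coefficients to the picture gives p.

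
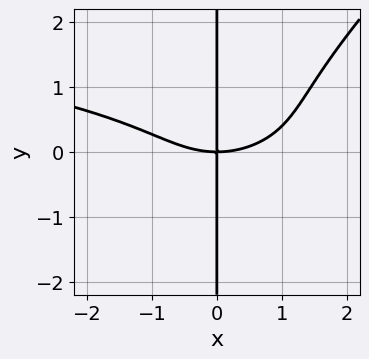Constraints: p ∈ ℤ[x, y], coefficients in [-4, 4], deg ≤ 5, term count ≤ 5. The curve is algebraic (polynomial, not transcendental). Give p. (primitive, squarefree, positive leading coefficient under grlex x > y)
2*x^2*y^2 - 2*x*y^3 + x^3 - 3*x*y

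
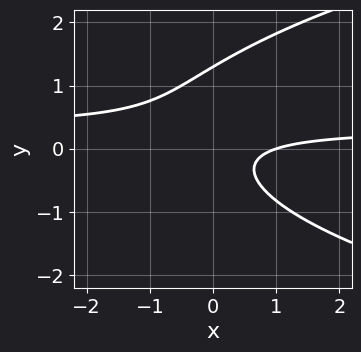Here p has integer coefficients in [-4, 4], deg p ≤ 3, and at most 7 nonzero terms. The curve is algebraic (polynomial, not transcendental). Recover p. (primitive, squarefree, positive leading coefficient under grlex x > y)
The degree is 3 — no degree-2 curve has this shape.
Reading off the gridlines: one x-axis crossing is at x = 1.
These observations pin down the coefficients.

2*y^3 - 3*x*y - 2*y^2 + x - 1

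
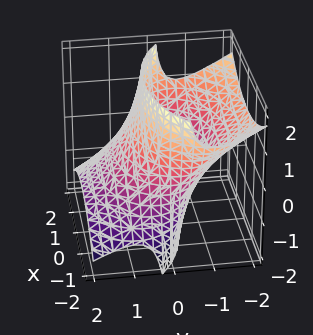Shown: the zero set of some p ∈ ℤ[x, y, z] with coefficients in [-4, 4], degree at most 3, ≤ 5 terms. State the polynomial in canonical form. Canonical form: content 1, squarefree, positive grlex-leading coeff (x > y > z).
The degree is 2 — no degree-1 surface has this shape.
Observable constraints: no z-intercept at any integer in the box.
Matching integer coefficients to the picture gives p.

x^2 + 2*y^2 + 3*y*z - 3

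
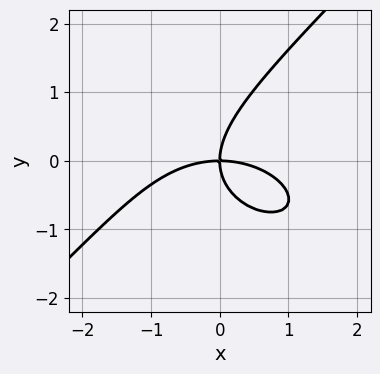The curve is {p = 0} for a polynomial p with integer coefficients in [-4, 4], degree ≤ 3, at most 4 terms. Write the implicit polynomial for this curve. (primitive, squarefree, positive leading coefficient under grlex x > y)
x^3 + x*y^2 - 2*y^3 + 3*x*y

(a) deg p = 3. The shape is more complex than any degree-2 curve.
(b) Checking where it meets the axes: it crosses the x-axis at the gridline x = 0; it crosses the y-axis at the gridline y = 0.
(c) Putting this together gives p.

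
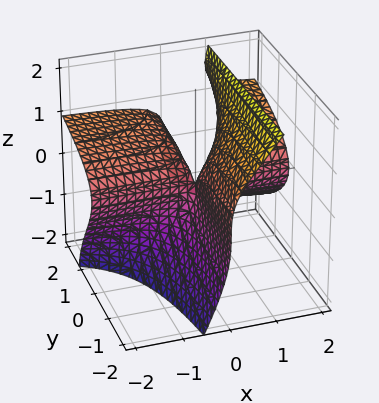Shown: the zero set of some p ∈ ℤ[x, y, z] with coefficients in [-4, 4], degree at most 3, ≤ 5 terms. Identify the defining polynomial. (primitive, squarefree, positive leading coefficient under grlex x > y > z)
x*y*z + 2*x*z^2 - z^3 - 2*x*y

1. The degree is 3 — the shape is more complex than any degree-2 surface.
2. Observable constraints: every point of the y-axis in the box is on the surface; every point of the x-axis in the box is on the surface; one z-axis crossing is at z = 0.
3. Together with the visible shape, these determine p as stated.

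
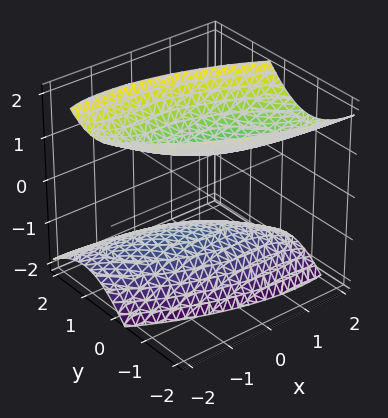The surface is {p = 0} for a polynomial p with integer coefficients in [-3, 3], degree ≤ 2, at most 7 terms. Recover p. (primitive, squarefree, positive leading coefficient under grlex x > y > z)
The picture has 2 separate pieces. Treating them together as one polynomial.
The degree is 2 — the shape is more complex than any degree-1 surface.
Observable constraints: no y-intercept at any integer in the box; no x-intercept at any integer in the box.
Solving for integer coefficients yields p as stated. Check: (0, 0, 1) on the z-axis lies on the surface, and p(0, 0, 1) = 0. ✓

x^2 + 2*x*y + 3*y^2 + y*z - 2*z^2 + 2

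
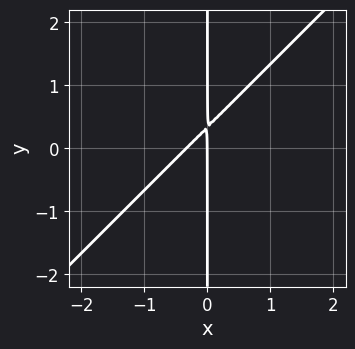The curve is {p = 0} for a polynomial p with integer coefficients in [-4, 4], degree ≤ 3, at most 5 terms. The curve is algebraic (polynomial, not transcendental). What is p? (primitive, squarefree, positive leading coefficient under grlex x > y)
First, deg p = 2. No degree-1 curve has this shape.
Next, reading off the gridlines: one x-axis crossing is at x = 0; the visible y-axis segment lies entirely on the curve.
Finally, the integer polynomial consistent with all of this is the stated p.

3*x^2 - 3*x*y + x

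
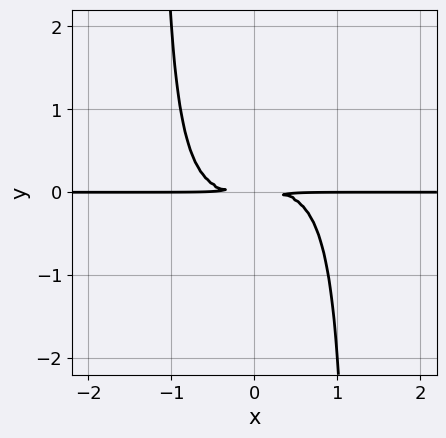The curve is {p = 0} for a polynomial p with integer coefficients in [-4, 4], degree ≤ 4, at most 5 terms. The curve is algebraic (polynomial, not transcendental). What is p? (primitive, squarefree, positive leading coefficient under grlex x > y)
First, deg p = 4. A generic line meets the curve in up to 4 points.
Then, checking where it meets the axes: the visible x-axis segment lies entirely on the curve.
Finally, solving for integer coefficients yields p as stated.

2*x^3*y - 2*x^2*y^2 + 3*y^2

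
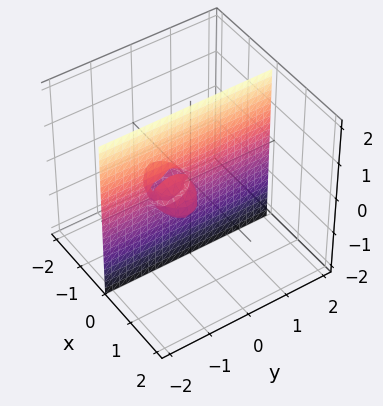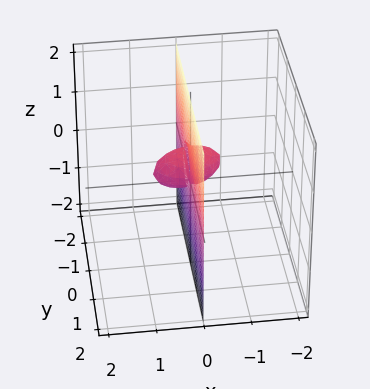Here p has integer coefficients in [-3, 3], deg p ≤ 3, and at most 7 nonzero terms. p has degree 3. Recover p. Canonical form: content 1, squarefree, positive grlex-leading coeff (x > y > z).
x^3 + x^2*z + 2*x*y^2 + 3*x*z^2 + 2*x*y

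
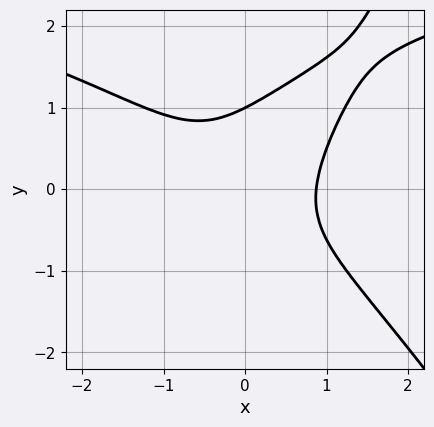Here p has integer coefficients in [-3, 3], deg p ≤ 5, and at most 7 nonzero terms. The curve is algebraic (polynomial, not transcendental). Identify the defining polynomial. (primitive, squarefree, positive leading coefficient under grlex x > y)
x^3*y - 3*x^3 + 3*x*y^2 - 2*y^3 + 2

deg p = 4.
From the visible intercepts: it crosses the y-axis at the gridline y = 1.
These observations pin down the coefficients.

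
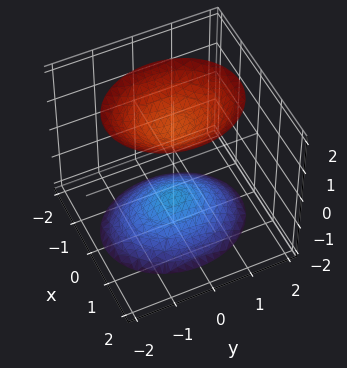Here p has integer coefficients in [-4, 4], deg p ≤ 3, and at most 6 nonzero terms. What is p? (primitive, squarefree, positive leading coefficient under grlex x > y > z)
(a) There are 2 components. They look like related sheets of one shape, so recover p as a whole.
(b) The degree is 2 — two sheets facing apart; a quadric.
(c) Symmetries: mirror symmetry x ↦ −x ⇒ only even powers of x; it's symmetric under z → −z, forcing even powers of z; mirror symmetry y ↦ −y ⇒ only even powers of y.
(d) From the visible intercepts: it misses every integer gridline on the y-axis; no x-intercept at any integer in the box.
(e) Together with the visible shape, these determine p as stated.

3*x^2 + 2*y^2 - 2*z^2 + 3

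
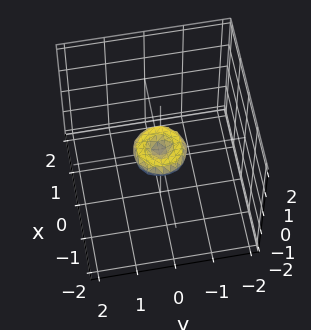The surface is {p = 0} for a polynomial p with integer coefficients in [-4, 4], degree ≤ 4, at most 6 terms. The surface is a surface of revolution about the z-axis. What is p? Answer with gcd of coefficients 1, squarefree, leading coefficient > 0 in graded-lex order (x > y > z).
First, the degree is 4 — a generic line meets the surface in up to 4 points.
Then, symmetries: the surface is invariant under rotation about z: p = q(x² + y², z).
Then, checking where it meets the axes: it crosses the x-axis at the gridline x = 0; it meets the z-axis at z = 0 (among the integer gridlines); a circular section at z = 0 has radius between 0 and 1; it crosses the y-axis at the gridline y = 0.
Finally, assembling these constraints gives the stated polynomial.

2*x^4 + 4*x^2*y^2 + 2*y^4 - x^2 - y^2 + 2*z^2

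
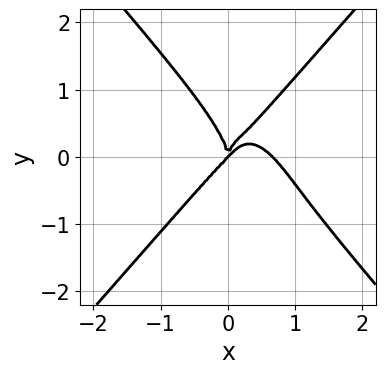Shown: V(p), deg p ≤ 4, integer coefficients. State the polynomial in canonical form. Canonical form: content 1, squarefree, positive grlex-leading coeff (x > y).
3*x^4 - x^2*y^2 - y^4 - 2*x^3 + 2*x^2*y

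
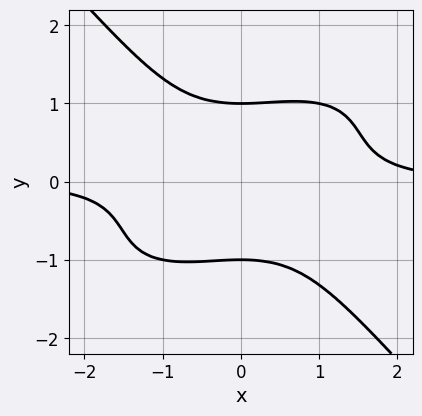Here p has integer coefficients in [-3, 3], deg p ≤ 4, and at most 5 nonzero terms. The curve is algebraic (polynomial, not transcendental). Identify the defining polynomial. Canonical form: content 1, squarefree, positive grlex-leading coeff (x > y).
(a) deg p = 4. A generic line meets the curve in up to 4 points.
(b) From the visible intercepts: among the integer gridlines, it crosses the y-axis at y ∈ {-1, 1}; it misses every integer gridline on the x-axis.
(c) Putting this together gives p.

2*x^3*y - 2*x^2*y^2 + 3*y^4 - 3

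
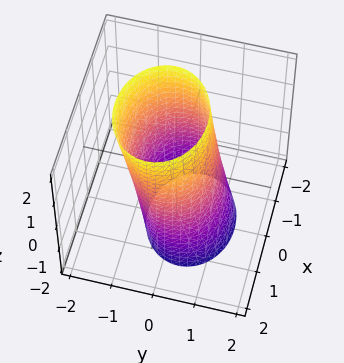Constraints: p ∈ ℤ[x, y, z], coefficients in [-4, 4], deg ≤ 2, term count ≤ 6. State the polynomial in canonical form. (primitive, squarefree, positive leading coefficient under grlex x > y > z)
2*x^2 + 3*y^2 + y*z - 3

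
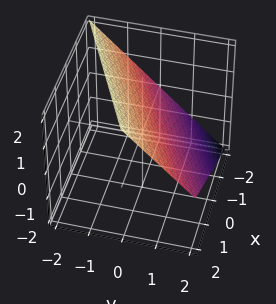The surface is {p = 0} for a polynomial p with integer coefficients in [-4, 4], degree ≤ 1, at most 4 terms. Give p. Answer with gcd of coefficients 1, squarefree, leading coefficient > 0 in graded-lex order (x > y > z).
x - 2*y - 2*z + 2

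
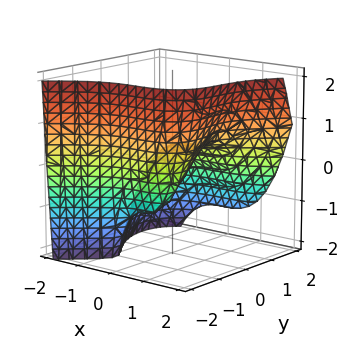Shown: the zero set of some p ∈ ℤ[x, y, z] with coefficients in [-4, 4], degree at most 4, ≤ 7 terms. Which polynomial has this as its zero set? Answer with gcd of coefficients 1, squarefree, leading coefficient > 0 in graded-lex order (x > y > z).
1. Degree: a generic line meets the surface in up to 3 points, so deg p = 3.
2. From the axis intercepts and sections: one x-axis crossing is at x = 0; one z-axis crossing is at z = 0; it crosses the y-axis at the gridline y = 0.
3. Fitting integer coefficients to these (and the overall shape) gives p.

2*x^3 - 2*y^3 - 2*y*z + 3*y - 3*z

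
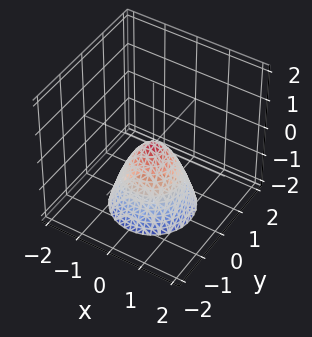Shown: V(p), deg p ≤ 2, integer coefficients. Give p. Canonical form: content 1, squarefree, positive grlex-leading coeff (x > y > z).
3*x^2 + 3*y^2 + 2*z

First, deg p = 2. A single bowl opening along one axis; a quadric.
Next, by symmetry, the surface is invariant under rotation about z: p = q(x² + y², z).
Then, observable constraints: it crosses the z-axis at the gridline z = 0; it crosses the x-axis at the gridline x = 0; a circular section at z = -2 has radius between 1 and 2; it crosses the y-axis at the gridline y = 0.
Finally, the integer polynomial consistent with all of this is the stated p.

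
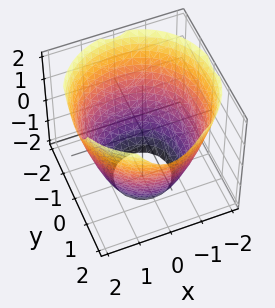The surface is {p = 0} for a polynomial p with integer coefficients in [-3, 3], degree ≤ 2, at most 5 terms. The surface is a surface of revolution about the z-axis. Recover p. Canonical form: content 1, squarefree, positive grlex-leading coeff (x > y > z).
(a) deg p = 2. No degree-1 surface has this shape.
(b) Symmetries: every cross-section ⟂ z is a circle, so x, y appear only via x² + y².
(c) Against the integer gridlines: no z-intercept at any integer in the box; a circular section at z = -2 has radius exactly 1.
(d) Putting this together gives p.

x^2 + y^2 - z - 3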